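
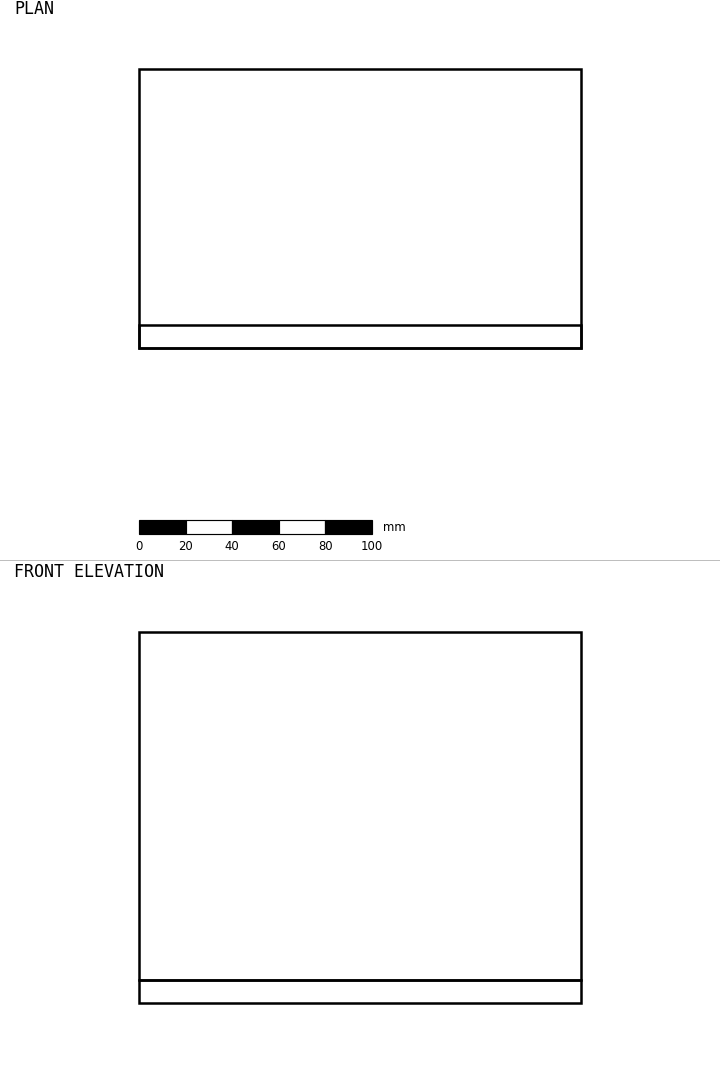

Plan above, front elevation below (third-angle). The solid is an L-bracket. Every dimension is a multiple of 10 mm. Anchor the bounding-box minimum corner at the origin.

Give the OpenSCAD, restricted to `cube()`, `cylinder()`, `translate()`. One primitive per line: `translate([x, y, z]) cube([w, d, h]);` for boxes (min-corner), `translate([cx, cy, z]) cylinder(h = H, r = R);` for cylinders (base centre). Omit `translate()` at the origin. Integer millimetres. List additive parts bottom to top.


cube([190, 120, 10]);
translate([0, 0, 10]) cube([190, 10, 150]);


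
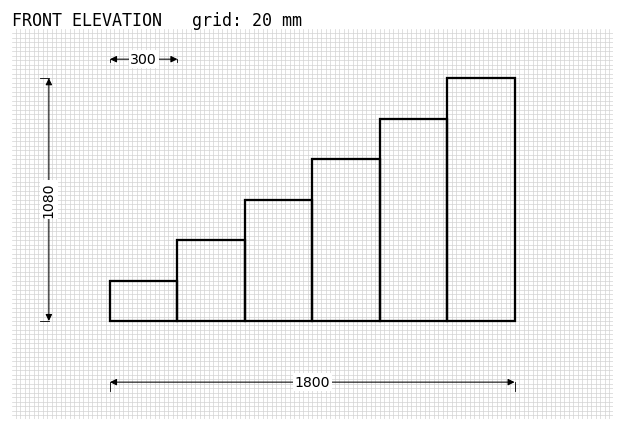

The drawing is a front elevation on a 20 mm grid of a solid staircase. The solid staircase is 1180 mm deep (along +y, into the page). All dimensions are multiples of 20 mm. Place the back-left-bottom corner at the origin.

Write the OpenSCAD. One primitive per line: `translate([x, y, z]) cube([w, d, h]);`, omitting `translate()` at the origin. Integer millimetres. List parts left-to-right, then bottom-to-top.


cube([300, 1180, 180]);
translate([300, 0, 0]) cube([300, 1180, 360]);
translate([600, 0, 0]) cube([300, 1180, 540]);
translate([900, 0, 0]) cube([300, 1180, 720]);
translate([1200, 0, 0]) cube([300, 1180, 900]);
translate([1500, 0, 0]) cube([300, 1180, 1080]);


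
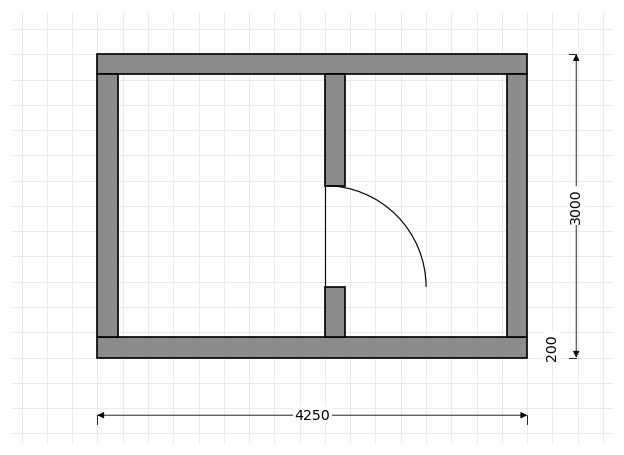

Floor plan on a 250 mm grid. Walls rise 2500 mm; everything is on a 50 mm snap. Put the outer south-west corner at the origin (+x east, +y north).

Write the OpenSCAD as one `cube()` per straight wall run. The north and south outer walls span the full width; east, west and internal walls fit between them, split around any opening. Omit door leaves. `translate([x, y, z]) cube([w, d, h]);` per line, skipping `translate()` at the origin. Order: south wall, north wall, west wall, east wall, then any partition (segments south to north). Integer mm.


cube([4250, 200, 2500]);
translate([0, 2800, 0]) cube([4250, 200, 2500]);
translate([0, 200, 0]) cube([200, 2600, 2500]);
translate([4050, 200, 0]) cube([200, 2600, 2500]);
translate([2250, 200, 0]) cube([200, 500, 2500]);
translate([2250, 1700, 0]) cube([200, 1100, 2500]);


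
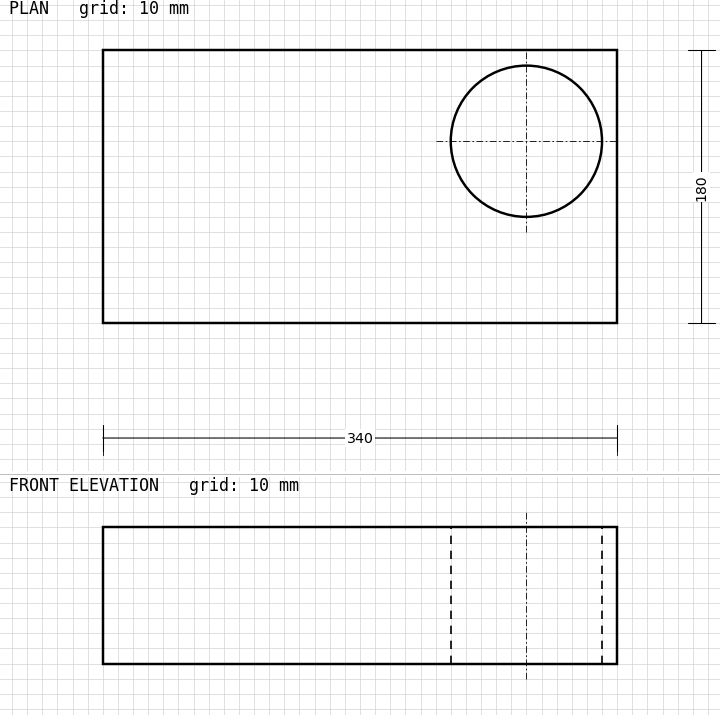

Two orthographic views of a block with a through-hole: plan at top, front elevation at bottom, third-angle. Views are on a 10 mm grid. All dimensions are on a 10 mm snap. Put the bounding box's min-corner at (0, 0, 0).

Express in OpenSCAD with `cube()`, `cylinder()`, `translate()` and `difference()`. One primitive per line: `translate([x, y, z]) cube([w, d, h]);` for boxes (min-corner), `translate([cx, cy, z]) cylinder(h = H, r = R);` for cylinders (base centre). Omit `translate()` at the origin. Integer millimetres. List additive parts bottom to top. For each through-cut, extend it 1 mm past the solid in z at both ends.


difference() {
  cube([340, 180, 90]);
  translate([280, 120, -1]) cylinder(h = 92, r = 50);
}


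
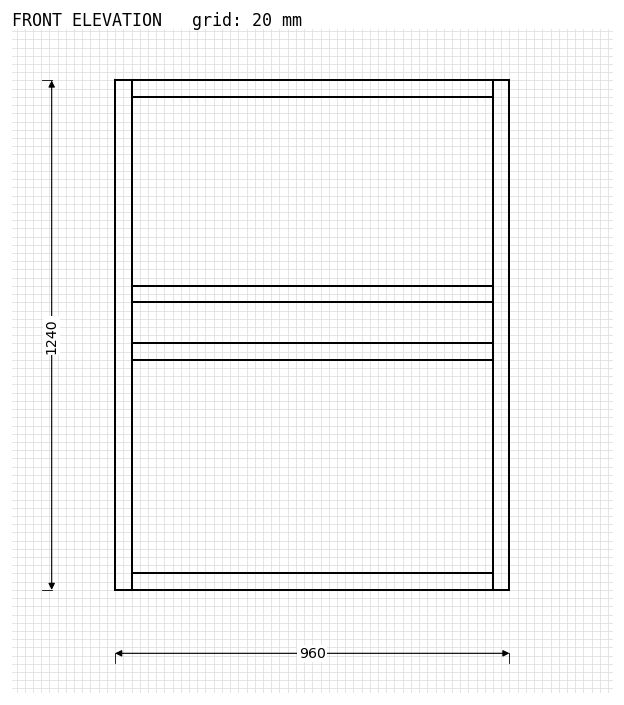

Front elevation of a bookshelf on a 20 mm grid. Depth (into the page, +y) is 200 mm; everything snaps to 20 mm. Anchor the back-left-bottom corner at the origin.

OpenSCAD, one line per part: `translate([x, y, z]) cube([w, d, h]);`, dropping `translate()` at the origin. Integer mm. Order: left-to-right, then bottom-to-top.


cube([40, 200, 1240]);
translate([40, 0, 0]) cube([880, 200, 40]);
translate([40, 0, 560]) cube([880, 200, 40]);
translate([40, 0, 700]) cube([880, 200, 40]);
translate([40, 0, 1200]) cube([880, 200, 40]);
translate([920, 0, 0]) cube([40, 200, 1240]);


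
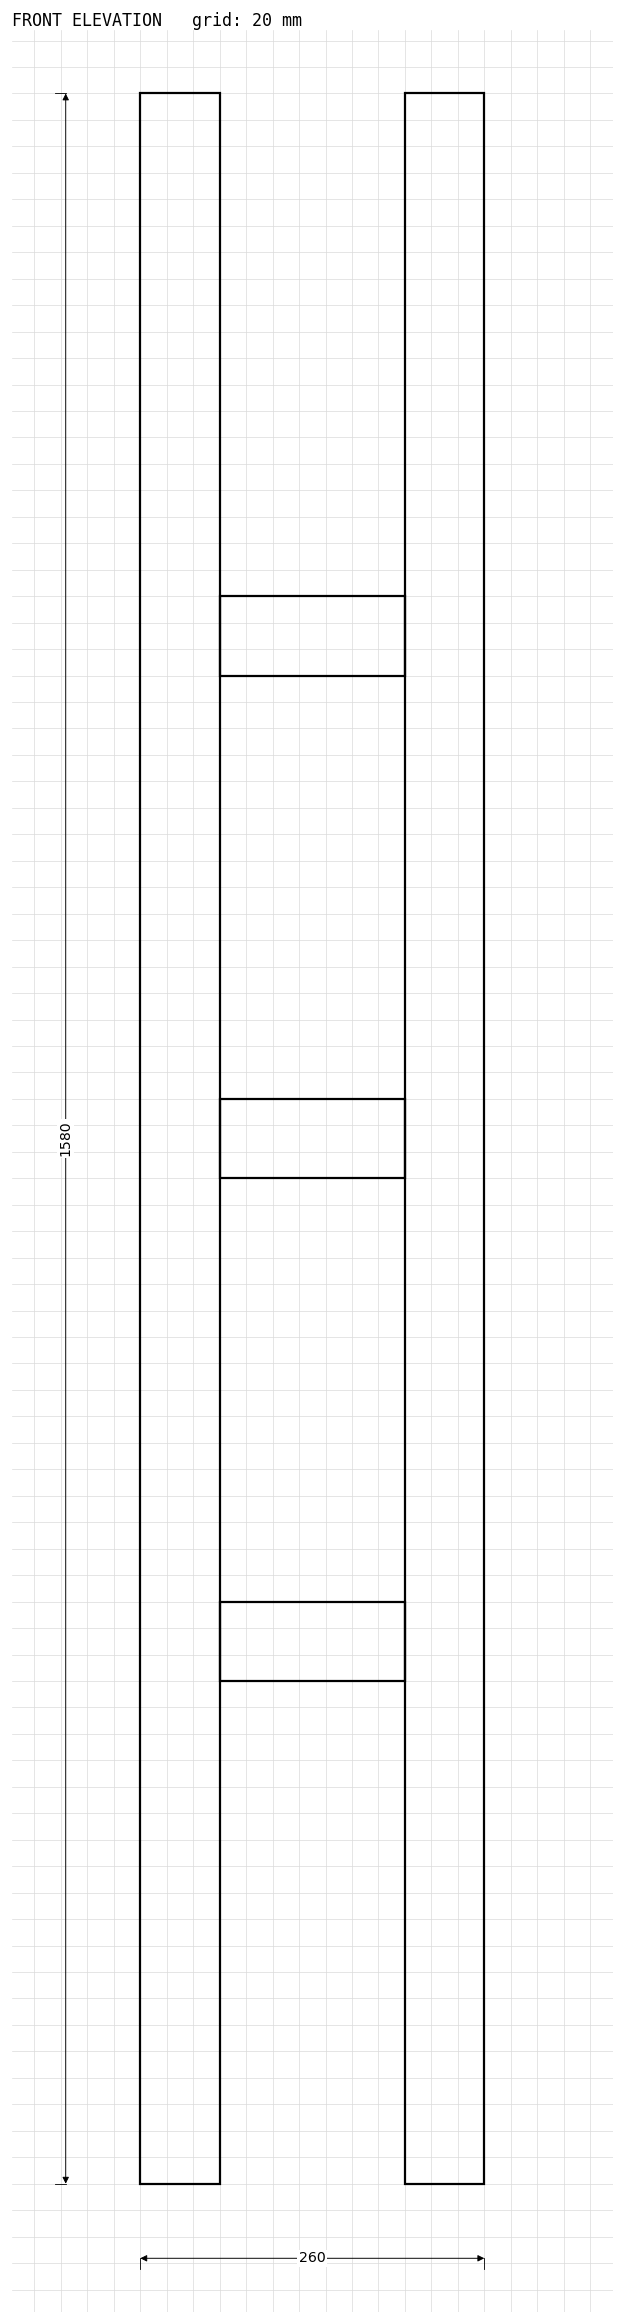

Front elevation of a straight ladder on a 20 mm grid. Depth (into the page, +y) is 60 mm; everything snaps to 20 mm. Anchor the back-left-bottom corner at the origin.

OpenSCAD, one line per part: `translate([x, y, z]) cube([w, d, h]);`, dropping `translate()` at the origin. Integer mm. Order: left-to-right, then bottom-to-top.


cube([60, 60, 1580]);
translate([60, 0, 380]) cube([140, 60, 60]);
translate([60, 0, 760]) cube([140, 60, 60]);
translate([60, 0, 1140]) cube([140, 60, 60]);
translate([200, 0, 0]) cube([60, 60, 1580]);


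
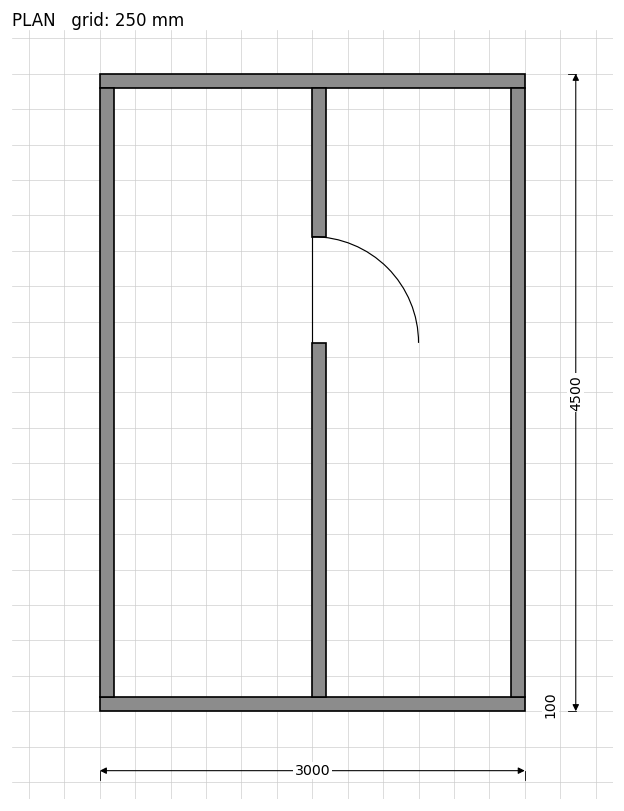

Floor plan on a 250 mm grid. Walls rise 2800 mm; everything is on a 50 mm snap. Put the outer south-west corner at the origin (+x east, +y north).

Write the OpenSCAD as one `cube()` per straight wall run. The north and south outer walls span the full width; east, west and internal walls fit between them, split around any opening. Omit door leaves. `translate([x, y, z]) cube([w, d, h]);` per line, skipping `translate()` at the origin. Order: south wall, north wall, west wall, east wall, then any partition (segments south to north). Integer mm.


cube([3000, 100, 2800]);
translate([0, 4400, 0]) cube([3000, 100, 2800]);
translate([0, 100, 0]) cube([100, 4300, 2800]);
translate([2900, 100, 0]) cube([100, 4300, 2800]);
translate([1500, 100, 0]) cube([100, 2500, 2800]);
translate([1500, 3350, 0]) cube([100, 1050, 2800]);


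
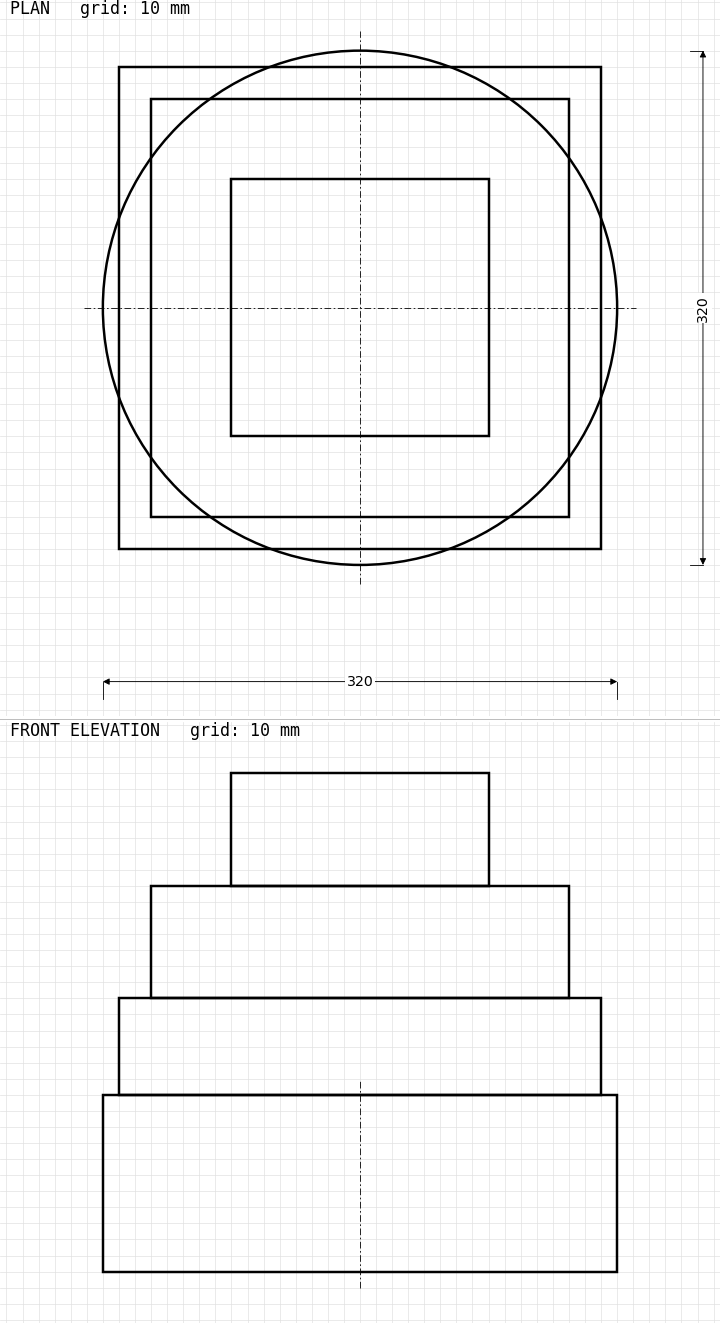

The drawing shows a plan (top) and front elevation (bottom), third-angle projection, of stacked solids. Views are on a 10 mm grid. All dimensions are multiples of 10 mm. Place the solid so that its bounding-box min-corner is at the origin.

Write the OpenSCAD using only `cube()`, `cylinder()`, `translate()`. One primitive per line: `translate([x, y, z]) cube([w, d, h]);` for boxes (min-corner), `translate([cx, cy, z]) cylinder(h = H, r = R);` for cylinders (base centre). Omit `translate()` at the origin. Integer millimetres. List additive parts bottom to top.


translate([160, 160, 0]) cylinder(h = 110, r = 160);
translate([10, 10, 110]) cube([300, 300, 60]);
translate([30, 30, 170]) cube([260, 260, 70]);
translate([80, 80, 240]) cube([160, 160, 70]);


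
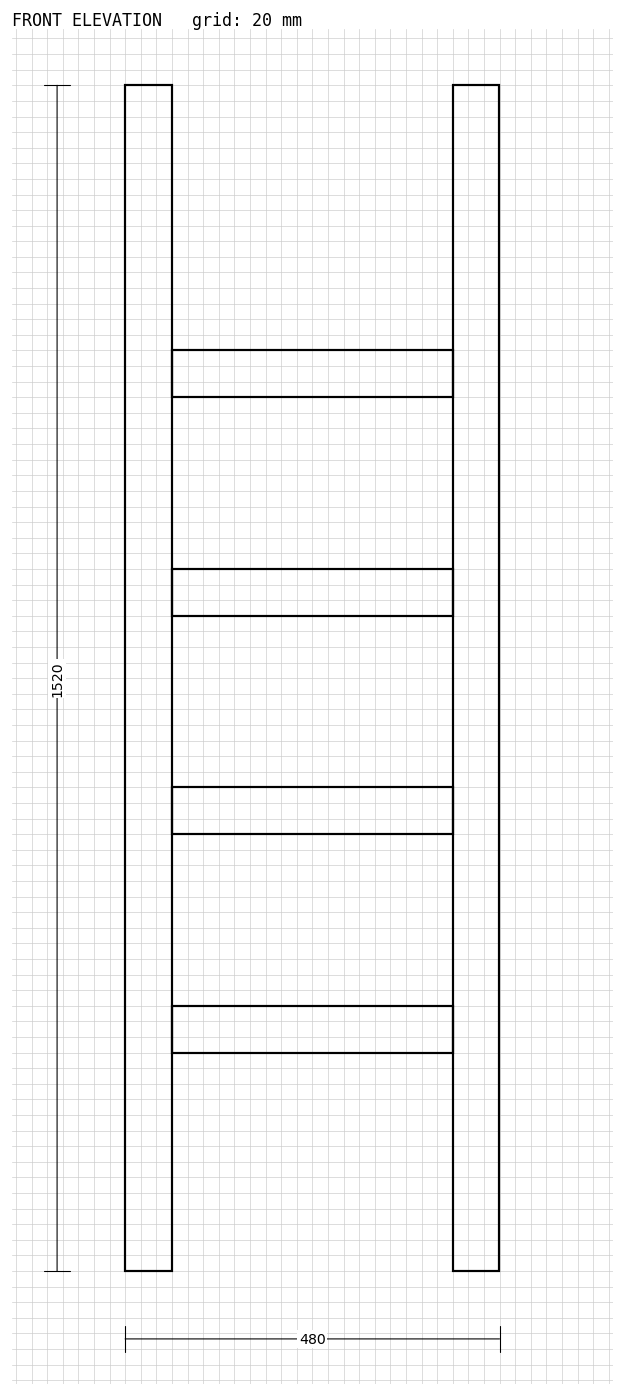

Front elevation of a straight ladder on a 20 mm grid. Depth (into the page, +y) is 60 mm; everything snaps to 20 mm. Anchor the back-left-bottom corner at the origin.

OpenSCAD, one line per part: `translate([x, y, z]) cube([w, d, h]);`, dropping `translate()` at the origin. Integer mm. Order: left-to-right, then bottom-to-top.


cube([60, 60, 1520]);
translate([60, 0, 280]) cube([360, 60, 60]);
translate([60, 0, 560]) cube([360, 60, 60]);
translate([60, 0, 840]) cube([360, 60, 60]);
translate([60, 0, 1120]) cube([360, 60, 60]);
translate([420, 0, 0]) cube([60, 60, 1520]);


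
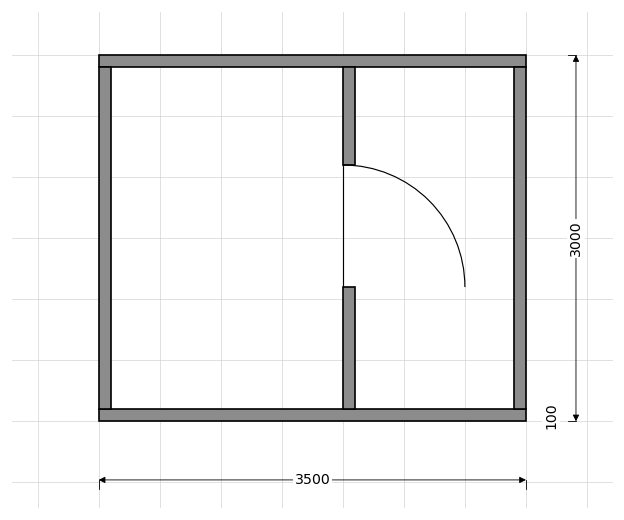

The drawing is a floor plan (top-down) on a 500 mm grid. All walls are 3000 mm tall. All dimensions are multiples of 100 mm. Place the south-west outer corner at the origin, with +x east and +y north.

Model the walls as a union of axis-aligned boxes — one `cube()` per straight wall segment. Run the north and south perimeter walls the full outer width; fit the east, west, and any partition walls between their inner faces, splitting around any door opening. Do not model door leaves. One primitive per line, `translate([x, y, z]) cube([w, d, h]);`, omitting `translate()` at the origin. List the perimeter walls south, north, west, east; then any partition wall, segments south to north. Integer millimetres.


cube([3500, 100, 3000]);
translate([0, 2900, 0]) cube([3500, 100, 3000]);
translate([0, 100, 0]) cube([100, 2800, 3000]);
translate([3400, 100, 0]) cube([100, 2800, 3000]);
translate([2000, 100, 0]) cube([100, 1000, 3000]);
translate([2000, 2100, 0]) cube([100, 800, 3000]);


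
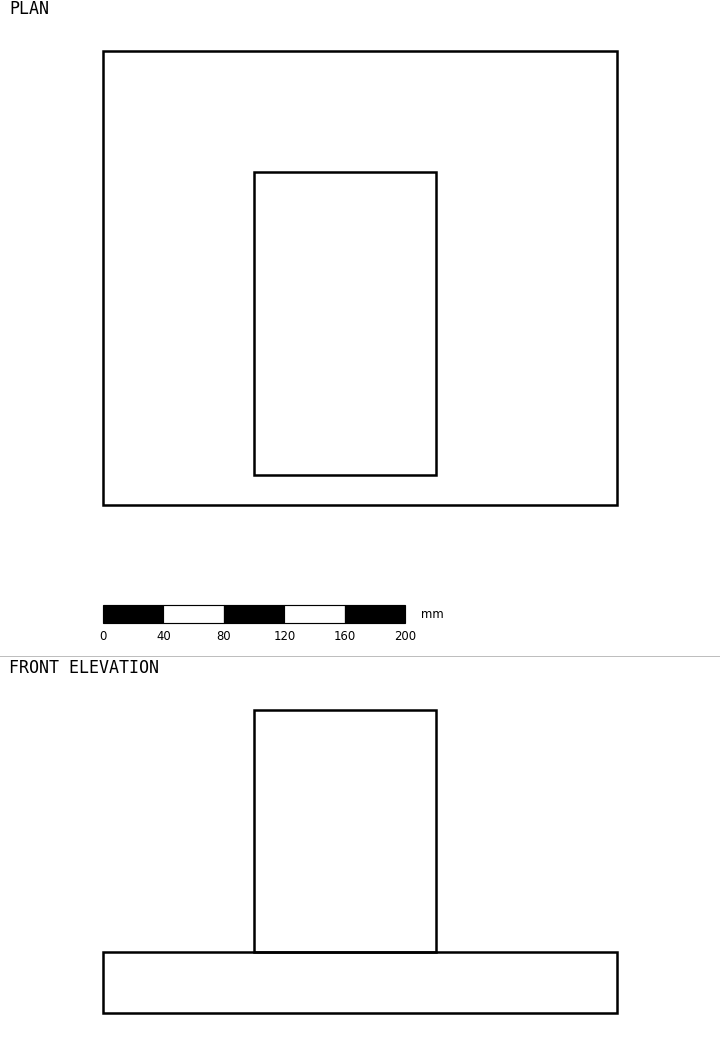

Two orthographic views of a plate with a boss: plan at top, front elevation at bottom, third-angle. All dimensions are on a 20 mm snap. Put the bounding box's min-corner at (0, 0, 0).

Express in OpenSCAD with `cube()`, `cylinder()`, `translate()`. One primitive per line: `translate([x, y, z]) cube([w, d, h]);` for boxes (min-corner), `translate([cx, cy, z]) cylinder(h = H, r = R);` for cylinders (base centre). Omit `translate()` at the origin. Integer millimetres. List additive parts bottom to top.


cube([340, 300, 40]);
translate([100, 20, 40]) cube([120, 200, 160]);


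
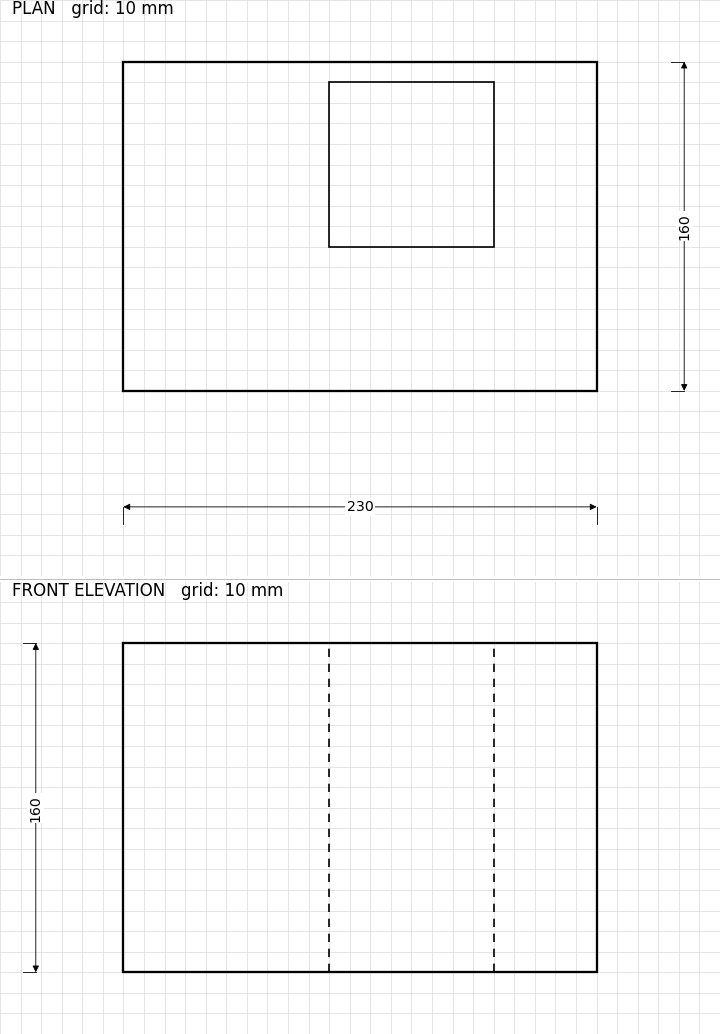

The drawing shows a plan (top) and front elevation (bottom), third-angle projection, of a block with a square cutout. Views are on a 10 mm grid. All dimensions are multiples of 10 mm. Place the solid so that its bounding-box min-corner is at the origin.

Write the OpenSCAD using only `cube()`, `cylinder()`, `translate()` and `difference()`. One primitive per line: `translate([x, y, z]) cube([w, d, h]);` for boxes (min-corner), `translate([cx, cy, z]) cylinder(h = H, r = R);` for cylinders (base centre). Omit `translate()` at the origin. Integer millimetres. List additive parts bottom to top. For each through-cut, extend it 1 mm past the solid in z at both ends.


difference() {
  cube([230, 160, 160]);
  translate([100, 70, -1]) cube([80, 80, 162]);
}


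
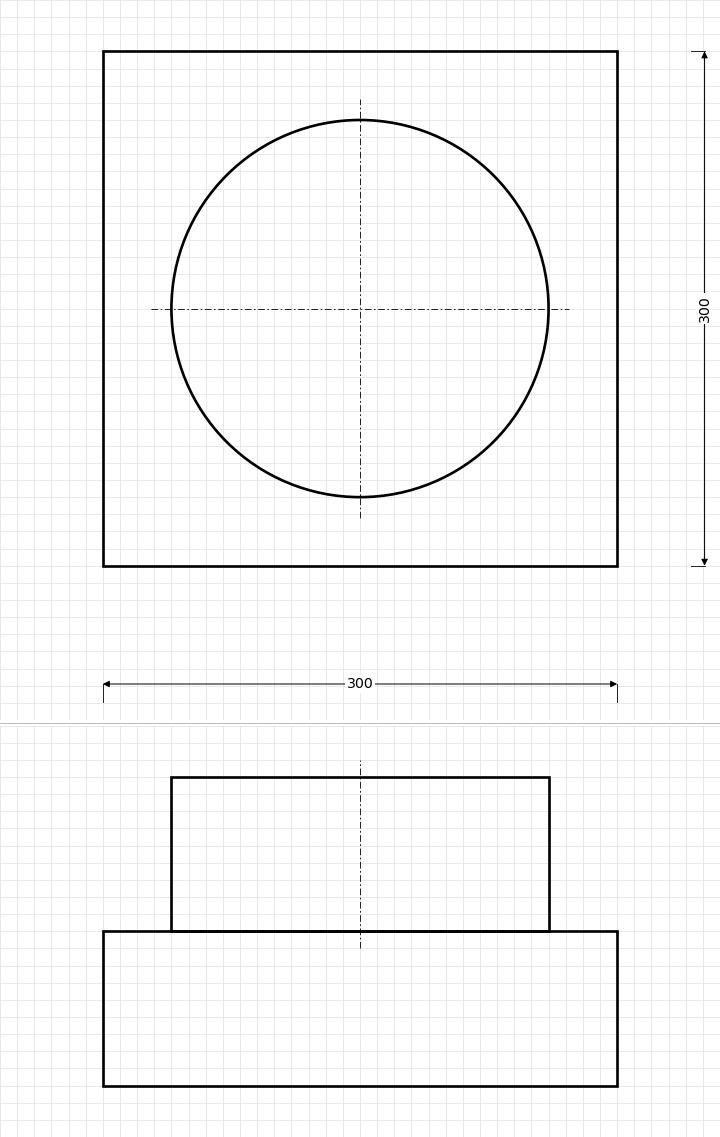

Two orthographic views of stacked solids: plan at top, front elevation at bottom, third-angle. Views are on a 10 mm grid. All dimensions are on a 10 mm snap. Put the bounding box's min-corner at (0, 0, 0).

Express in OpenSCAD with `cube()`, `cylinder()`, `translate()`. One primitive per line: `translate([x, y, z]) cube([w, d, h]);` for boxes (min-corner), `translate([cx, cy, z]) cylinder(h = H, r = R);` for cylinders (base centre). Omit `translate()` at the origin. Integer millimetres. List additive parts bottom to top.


cube([300, 300, 90]);
translate([150, 150, 90]) cylinder(h = 90, r = 110);


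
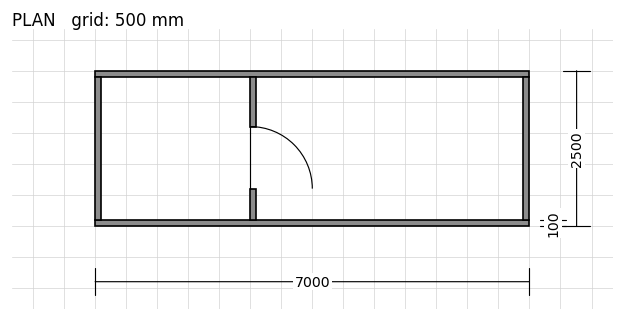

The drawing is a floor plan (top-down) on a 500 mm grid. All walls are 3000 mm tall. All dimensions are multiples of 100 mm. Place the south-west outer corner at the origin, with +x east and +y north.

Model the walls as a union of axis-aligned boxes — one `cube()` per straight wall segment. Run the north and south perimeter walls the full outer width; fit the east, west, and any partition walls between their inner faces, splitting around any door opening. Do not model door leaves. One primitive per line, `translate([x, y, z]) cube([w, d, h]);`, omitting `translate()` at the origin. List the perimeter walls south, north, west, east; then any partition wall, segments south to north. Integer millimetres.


cube([7000, 100, 3000]);
translate([0, 2400, 0]) cube([7000, 100, 3000]);
translate([0, 100, 0]) cube([100, 2300, 3000]);
translate([6900, 100, 0]) cube([100, 2300, 3000]);
translate([2500, 100, 0]) cube([100, 500, 3000]);
translate([2500, 1600, 0]) cube([100, 800, 3000]);


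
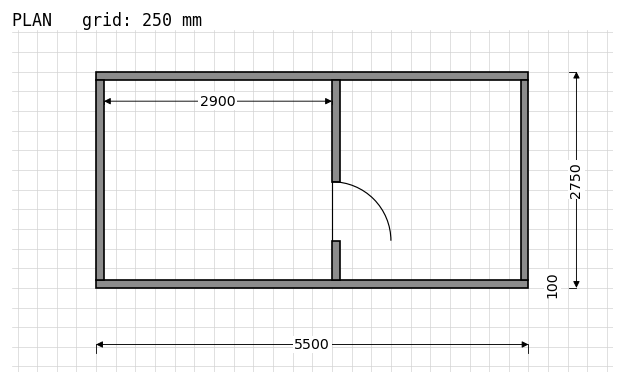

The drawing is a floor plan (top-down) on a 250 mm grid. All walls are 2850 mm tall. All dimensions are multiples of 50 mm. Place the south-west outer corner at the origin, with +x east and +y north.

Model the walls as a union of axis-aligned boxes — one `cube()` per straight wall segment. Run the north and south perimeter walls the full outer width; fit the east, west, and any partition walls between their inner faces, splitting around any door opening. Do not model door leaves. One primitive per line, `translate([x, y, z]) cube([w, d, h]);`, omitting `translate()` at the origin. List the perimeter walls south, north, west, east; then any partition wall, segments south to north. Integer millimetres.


cube([5500, 100, 2850]);
translate([0, 2650, 0]) cube([5500, 100, 2850]);
translate([0, 100, 0]) cube([100, 2550, 2850]);
translate([5400, 100, 0]) cube([100, 2550, 2850]);
translate([3000, 100, 0]) cube([100, 500, 2850]);
translate([3000, 1350, 0]) cube([100, 1300, 2850]);


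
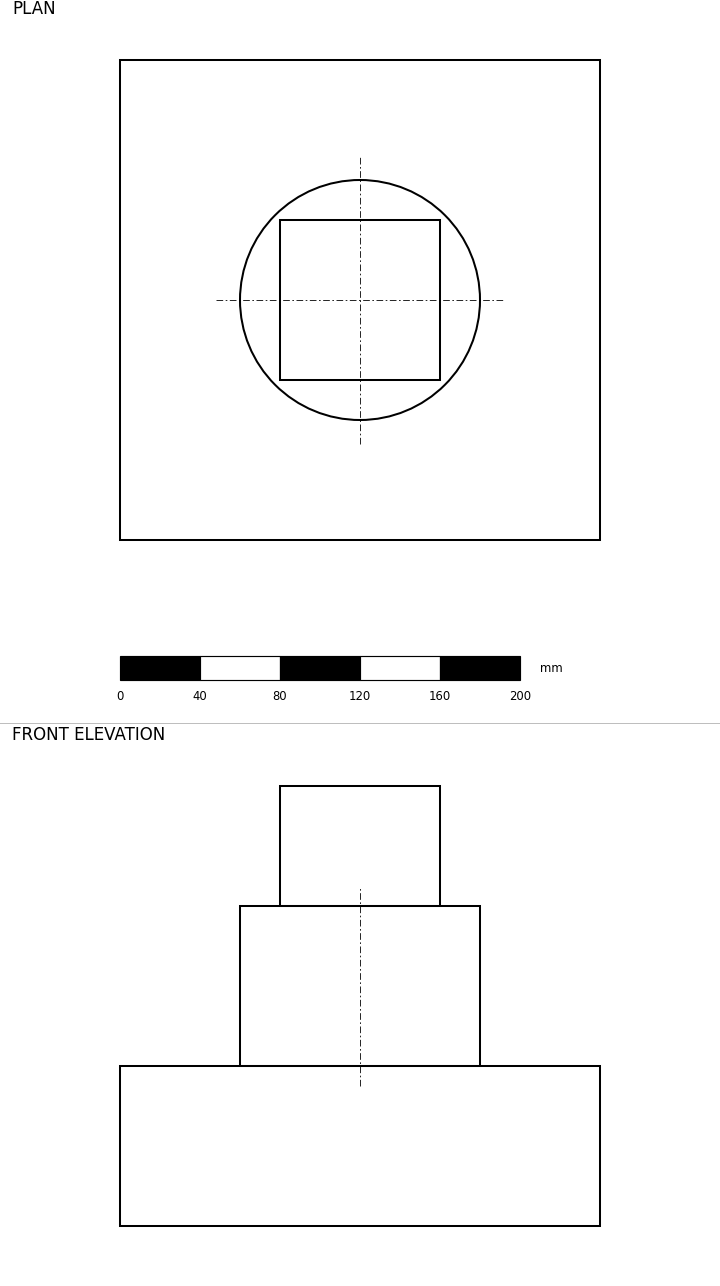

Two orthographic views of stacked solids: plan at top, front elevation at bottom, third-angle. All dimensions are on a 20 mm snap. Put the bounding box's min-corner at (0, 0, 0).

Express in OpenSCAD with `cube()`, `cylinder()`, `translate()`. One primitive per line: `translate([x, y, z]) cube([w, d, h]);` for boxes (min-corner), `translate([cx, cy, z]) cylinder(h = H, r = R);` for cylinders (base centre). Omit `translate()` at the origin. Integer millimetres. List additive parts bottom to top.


cube([240, 240, 80]);
translate([120, 120, 80]) cylinder(h = 80, r = 60);
translate([80, 80, 160]) cube([80, 80, 60]);


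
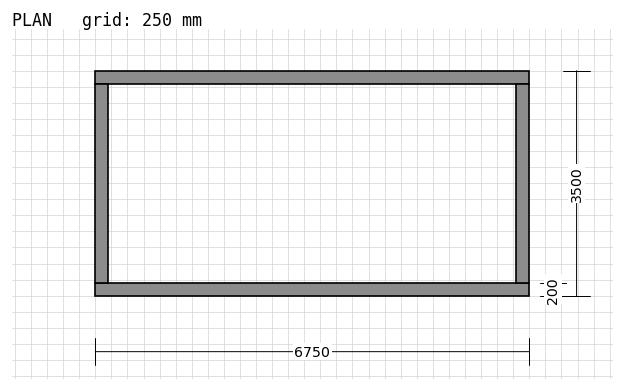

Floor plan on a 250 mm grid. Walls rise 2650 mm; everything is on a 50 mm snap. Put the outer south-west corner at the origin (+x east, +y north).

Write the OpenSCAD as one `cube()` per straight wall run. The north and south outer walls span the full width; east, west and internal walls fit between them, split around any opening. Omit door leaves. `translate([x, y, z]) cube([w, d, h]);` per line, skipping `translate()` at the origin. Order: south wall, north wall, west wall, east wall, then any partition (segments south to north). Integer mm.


cube([6750, 200, 2650]);
translate([0, 3300, 0]) cube([6750, 200, 2650]);
translate([0, 200, 0]) cube([200, 3100, 2650]);
translate([6550, 200, 0]) cube([200, 3100, 2650]);


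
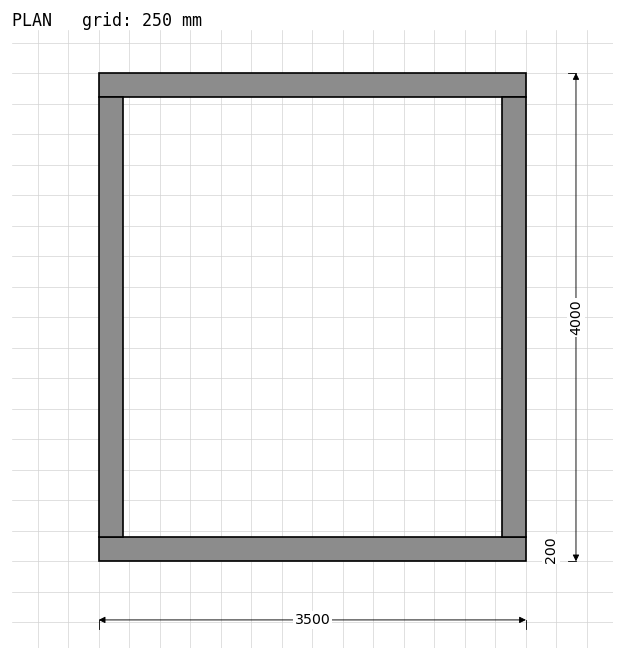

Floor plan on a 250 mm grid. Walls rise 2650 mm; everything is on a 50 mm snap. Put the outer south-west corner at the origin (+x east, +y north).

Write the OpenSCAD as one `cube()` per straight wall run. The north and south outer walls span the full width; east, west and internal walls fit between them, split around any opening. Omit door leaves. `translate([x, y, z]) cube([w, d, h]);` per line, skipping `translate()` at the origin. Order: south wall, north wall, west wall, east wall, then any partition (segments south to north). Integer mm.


cube([3500, 200, 2650]);
translate([0, 3800, 0]) cube([3500, 200, 2650]);
translate([0, 200, 0]) cube([200, 3600, 2650]);
translate([3300, 200, 0]) cube([200, 3600, 2650]);


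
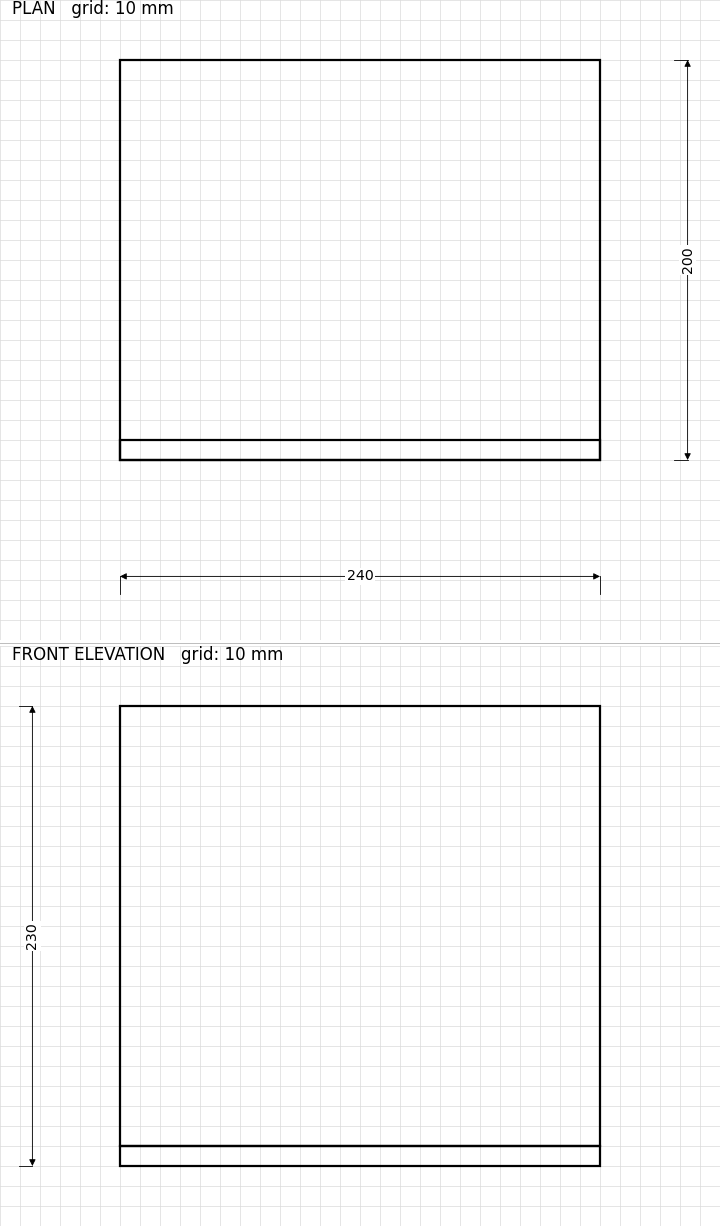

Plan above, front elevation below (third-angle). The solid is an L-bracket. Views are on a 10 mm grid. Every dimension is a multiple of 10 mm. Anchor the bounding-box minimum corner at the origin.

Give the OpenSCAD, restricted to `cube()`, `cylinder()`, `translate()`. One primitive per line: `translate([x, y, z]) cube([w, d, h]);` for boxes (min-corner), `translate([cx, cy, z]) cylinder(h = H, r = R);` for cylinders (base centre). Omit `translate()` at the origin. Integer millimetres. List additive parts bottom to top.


cube([240, 200, 10]);
translate([0, 0, 10]) cube([240, 10, 220]);


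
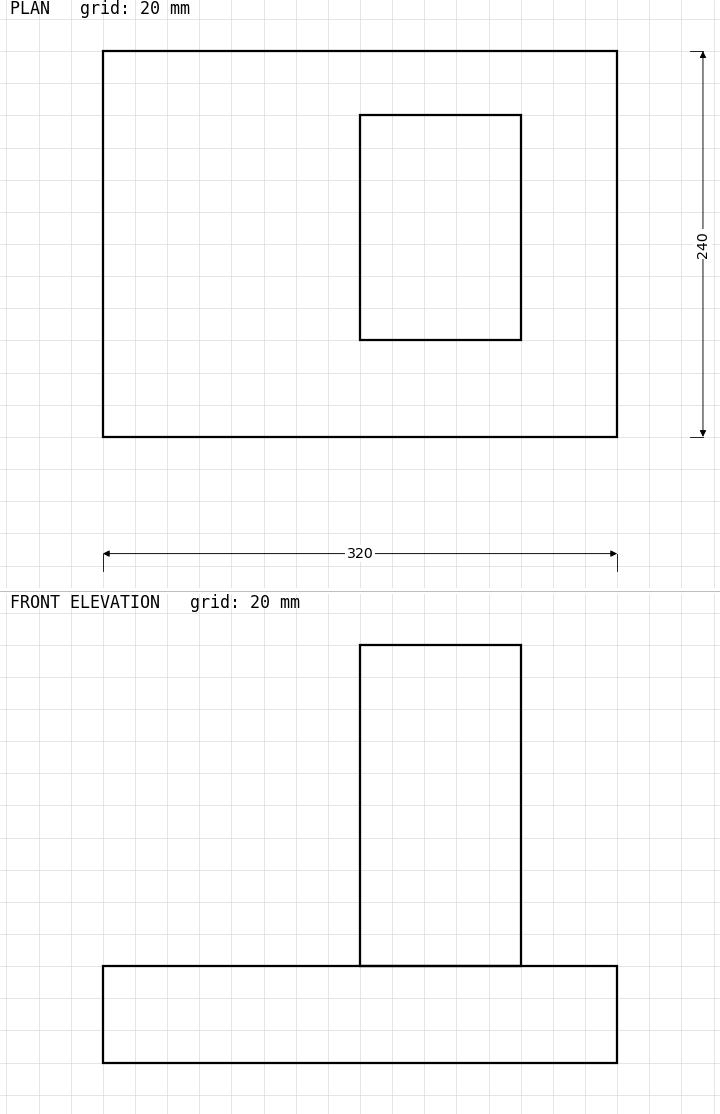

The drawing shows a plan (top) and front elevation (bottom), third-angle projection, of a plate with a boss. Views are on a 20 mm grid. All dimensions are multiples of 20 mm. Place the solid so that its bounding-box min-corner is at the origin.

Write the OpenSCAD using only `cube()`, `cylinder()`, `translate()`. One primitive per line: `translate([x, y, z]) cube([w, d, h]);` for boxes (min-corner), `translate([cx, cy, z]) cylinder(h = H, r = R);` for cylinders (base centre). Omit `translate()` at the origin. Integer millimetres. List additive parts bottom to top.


cube([320, 240, 60]);
translate([160, 60, 60]) cube([100, 140, 200]);


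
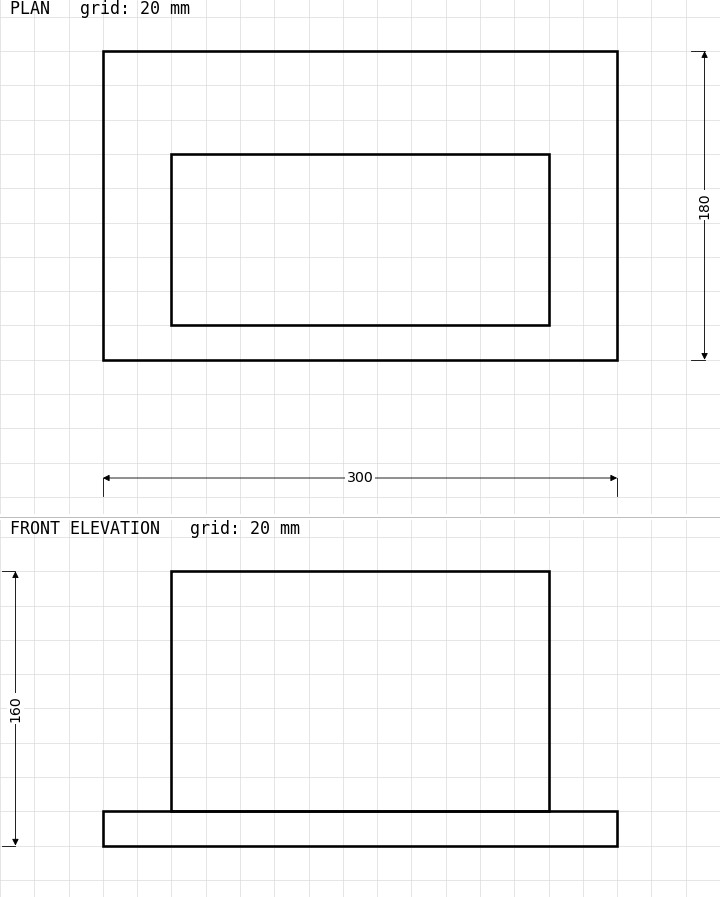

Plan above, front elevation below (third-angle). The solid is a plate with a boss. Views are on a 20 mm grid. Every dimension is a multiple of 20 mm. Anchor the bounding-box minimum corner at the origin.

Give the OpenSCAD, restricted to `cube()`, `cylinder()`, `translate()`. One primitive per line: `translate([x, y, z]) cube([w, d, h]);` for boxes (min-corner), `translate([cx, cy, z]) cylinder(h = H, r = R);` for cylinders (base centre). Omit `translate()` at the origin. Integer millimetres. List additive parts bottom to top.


cube([300, 180, 20]);
translate([40, 20, 20]) cube([220, 100, 140]);


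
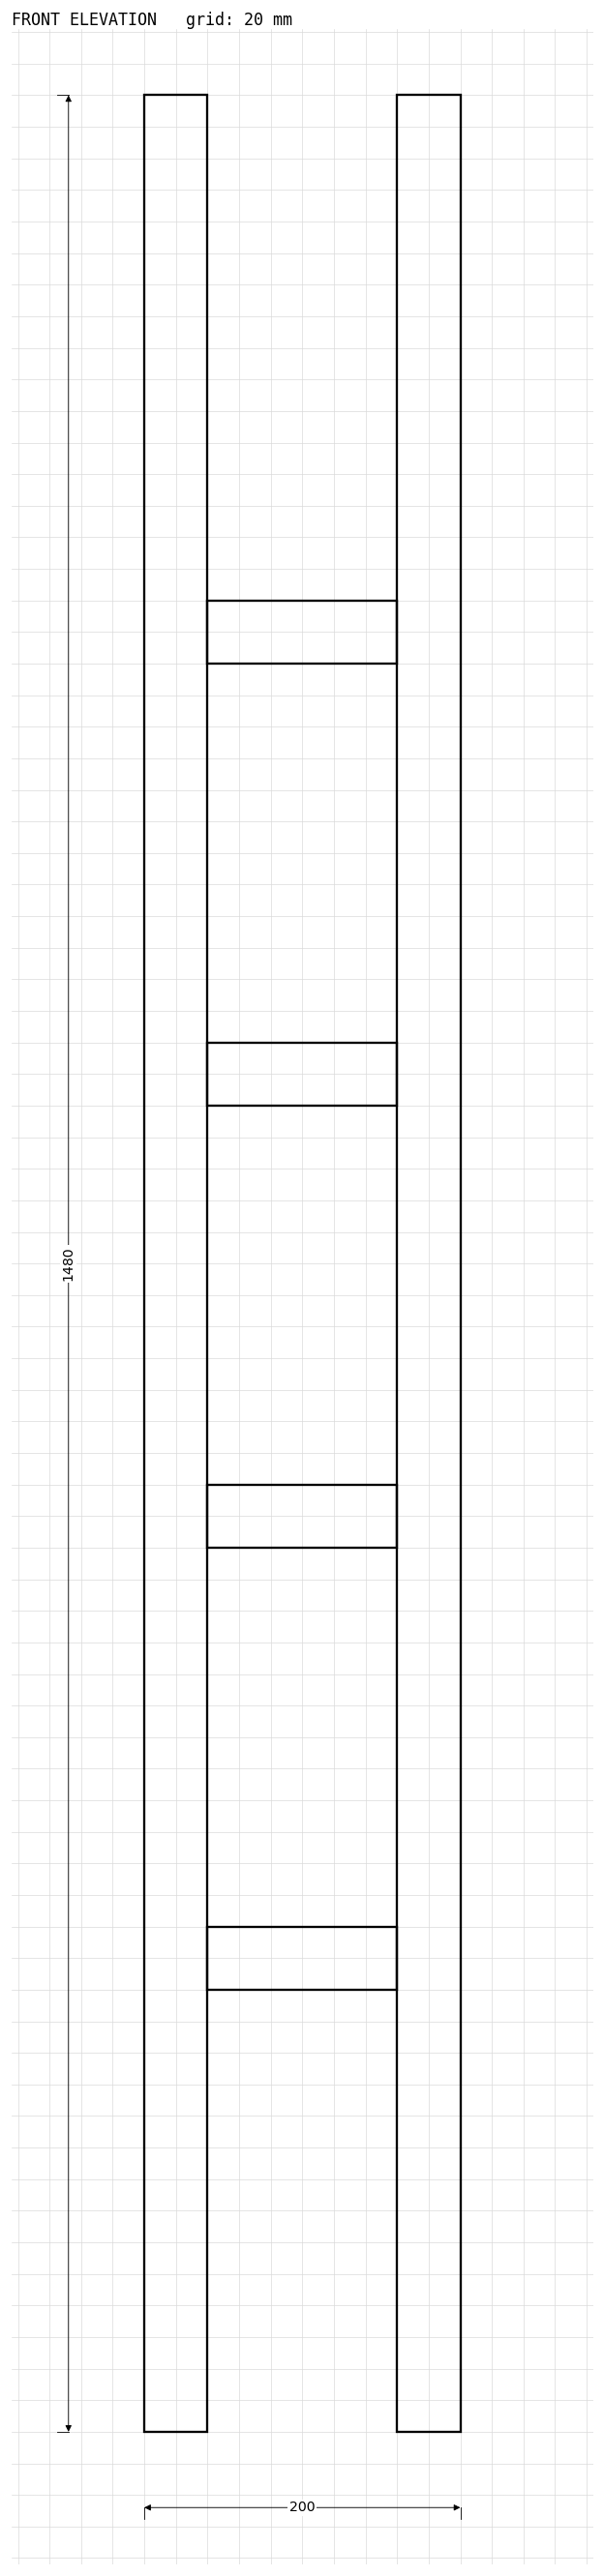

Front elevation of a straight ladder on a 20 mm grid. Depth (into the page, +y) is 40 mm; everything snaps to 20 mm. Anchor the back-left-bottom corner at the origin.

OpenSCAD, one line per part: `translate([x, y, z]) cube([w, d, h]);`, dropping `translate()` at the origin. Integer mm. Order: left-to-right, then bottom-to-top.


cube([40, 40, 1480]);
translate([40, 0, 280]) cube([120, 40, 40]);
translate([40, 0, 560]) cube([120, 40, 40]);
translate([40, 0, 840]) cube([120, 40, 40]);
translate([40, 0, 1120]) cube([120, 40, 40]);
translate([160, 0, 0]) cube([40, 40, 1480]);


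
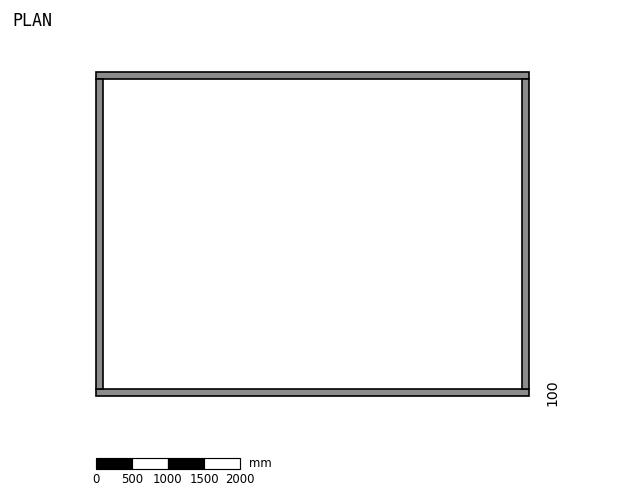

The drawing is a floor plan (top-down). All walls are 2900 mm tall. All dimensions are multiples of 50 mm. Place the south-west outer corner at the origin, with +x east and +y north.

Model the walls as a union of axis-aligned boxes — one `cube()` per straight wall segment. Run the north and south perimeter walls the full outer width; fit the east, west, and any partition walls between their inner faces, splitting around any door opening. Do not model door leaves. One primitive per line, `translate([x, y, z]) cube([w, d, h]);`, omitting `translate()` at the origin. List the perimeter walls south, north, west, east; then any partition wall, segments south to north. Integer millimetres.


cube([6000, 100, 2900]);
translate([0, 4400, 0]) cube([6000, 100, 2900]);
translate([0, 100, 0]) cube([100, 4300, 2900]);
translate([5900, 100, 0]) cube([100, 4300, 2900]);


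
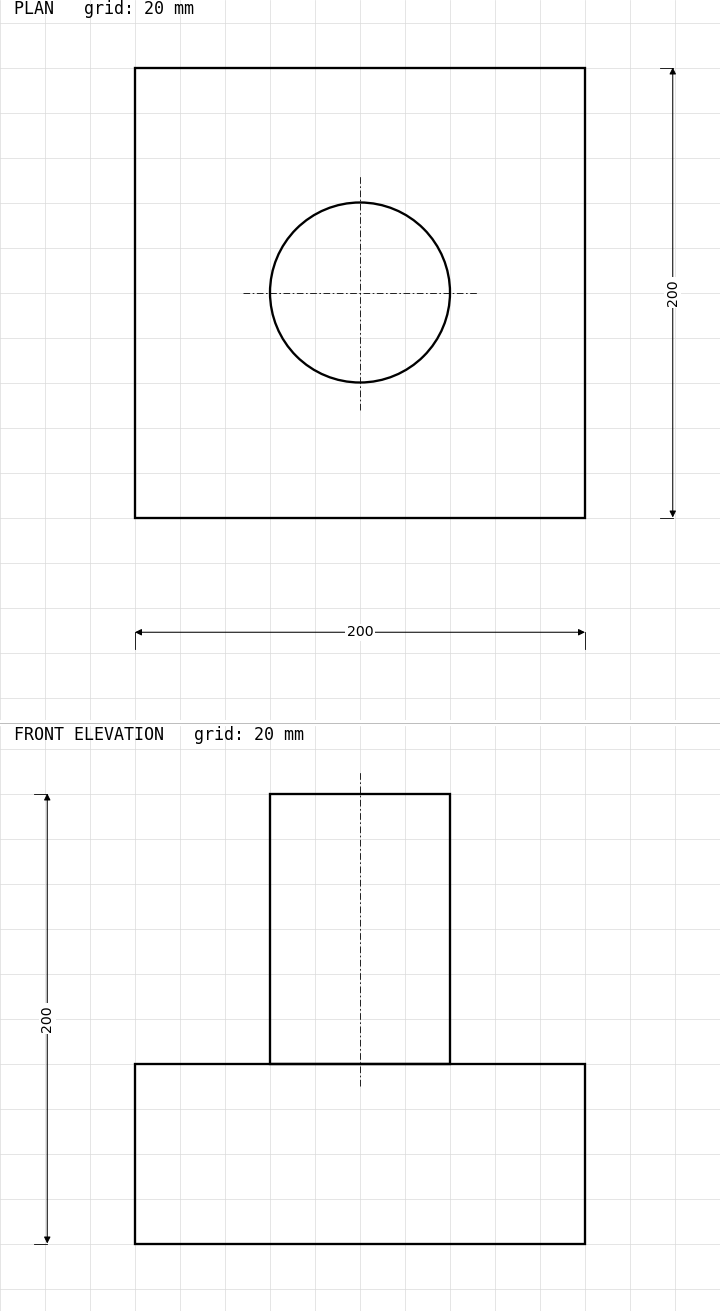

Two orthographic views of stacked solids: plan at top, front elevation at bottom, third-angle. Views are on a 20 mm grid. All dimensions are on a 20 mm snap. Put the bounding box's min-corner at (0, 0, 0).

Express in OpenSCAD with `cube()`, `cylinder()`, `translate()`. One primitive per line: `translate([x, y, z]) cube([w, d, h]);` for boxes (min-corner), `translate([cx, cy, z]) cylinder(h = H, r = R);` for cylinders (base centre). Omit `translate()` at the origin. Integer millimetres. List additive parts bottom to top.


cube([200, 200, 80]);
translate([100, 100, 80]) cylinder(h = 120, r = 40);


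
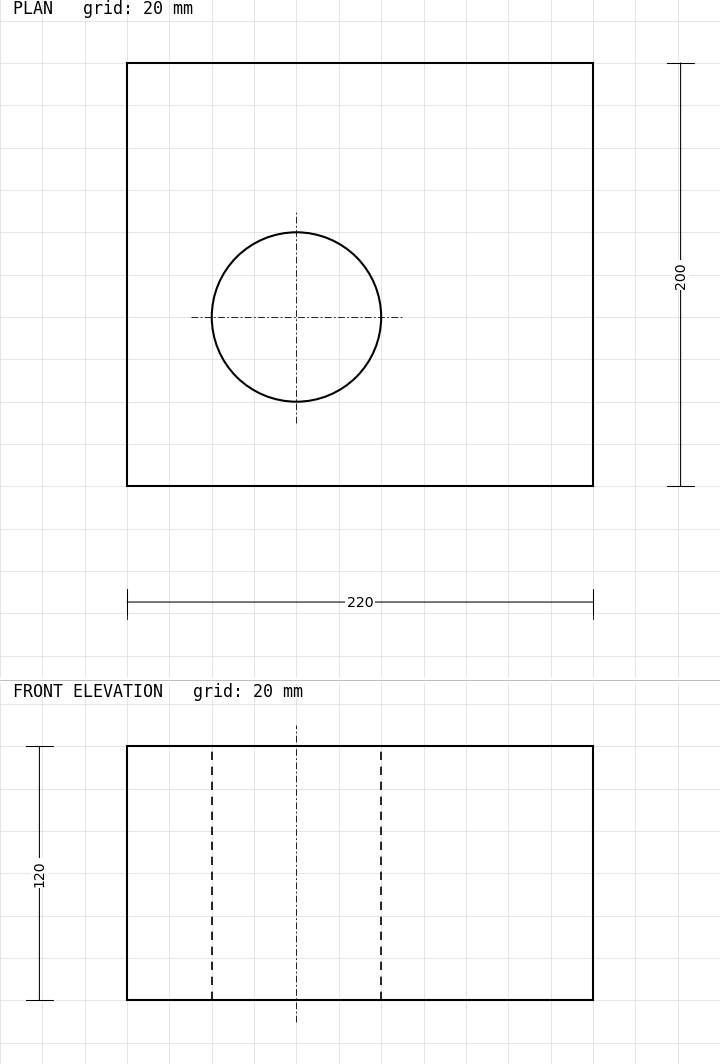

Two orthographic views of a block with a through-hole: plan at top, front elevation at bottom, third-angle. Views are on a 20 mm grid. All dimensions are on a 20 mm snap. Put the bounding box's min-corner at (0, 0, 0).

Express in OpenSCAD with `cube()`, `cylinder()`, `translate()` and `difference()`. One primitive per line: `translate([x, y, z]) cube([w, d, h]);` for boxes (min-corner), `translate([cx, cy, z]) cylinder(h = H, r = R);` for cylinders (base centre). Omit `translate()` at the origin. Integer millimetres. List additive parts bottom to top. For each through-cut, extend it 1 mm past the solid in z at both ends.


difference() {
  cube([220, 200, 120]);
  translate([80, 80, -1]) cylinder(h = 122, r = 40);
}


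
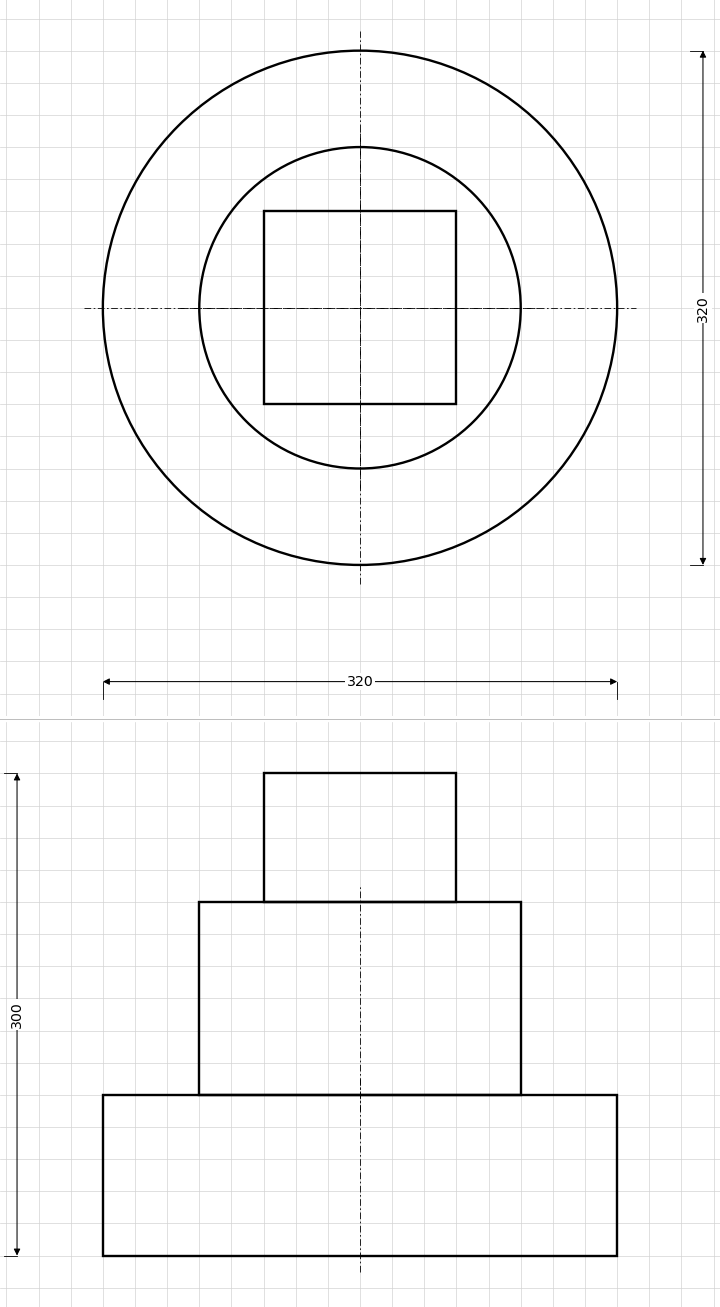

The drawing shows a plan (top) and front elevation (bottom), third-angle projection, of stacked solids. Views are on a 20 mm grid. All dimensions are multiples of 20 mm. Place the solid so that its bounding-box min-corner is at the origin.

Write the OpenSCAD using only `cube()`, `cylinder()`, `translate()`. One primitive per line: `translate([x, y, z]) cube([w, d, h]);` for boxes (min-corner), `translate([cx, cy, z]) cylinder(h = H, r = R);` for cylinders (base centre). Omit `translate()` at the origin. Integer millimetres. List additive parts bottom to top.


translate([160, 160, 0]) cylinder(h = 100, r = 160);
translate([160, 160, 100]) cylinder(h = 120, r = 100);
translate([100, 100, 220]) cube([120, 120, 80]);


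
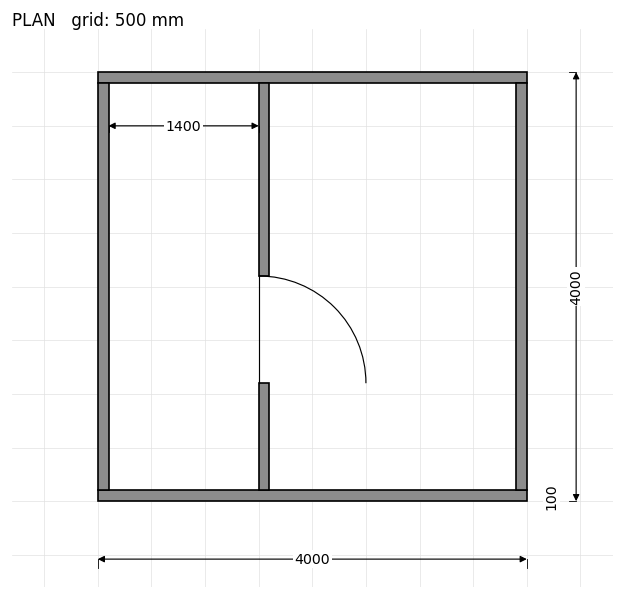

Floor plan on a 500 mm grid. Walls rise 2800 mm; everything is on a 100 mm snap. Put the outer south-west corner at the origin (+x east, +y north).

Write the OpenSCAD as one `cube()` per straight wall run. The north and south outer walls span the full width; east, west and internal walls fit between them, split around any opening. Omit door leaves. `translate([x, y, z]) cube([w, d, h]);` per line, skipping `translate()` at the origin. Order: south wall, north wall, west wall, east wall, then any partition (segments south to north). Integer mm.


cube([4000, 100, 2800]);
translate([0, 3900, 0]) cube([4000, 100, 2800]);
translate([0, 100, 0]) cube([100, 3800, 2800]);
translate([3900, 100, 0]) cube([100, 3800, 2800]);
translate([1500, 100, 0]) cube([100, 1000, 2800]);
translate([1500, 2100, 0]) cube([100, 1800, 2800]);


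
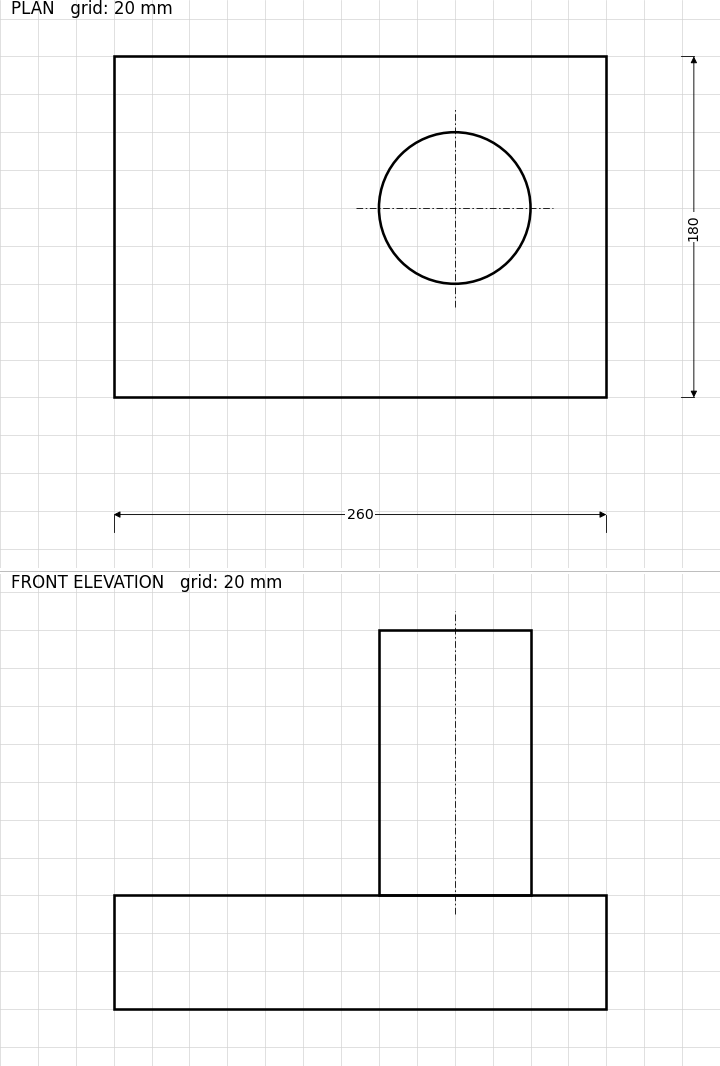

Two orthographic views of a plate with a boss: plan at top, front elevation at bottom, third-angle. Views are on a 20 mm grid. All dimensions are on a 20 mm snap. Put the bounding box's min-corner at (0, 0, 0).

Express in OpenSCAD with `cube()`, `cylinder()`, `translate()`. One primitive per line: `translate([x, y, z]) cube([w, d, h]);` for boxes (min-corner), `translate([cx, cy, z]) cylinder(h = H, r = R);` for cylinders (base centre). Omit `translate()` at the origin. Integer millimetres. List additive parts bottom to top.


cube([260, 180, 60]);
translate([180, 100, 60]) cylinder(h = 140, r = 40);


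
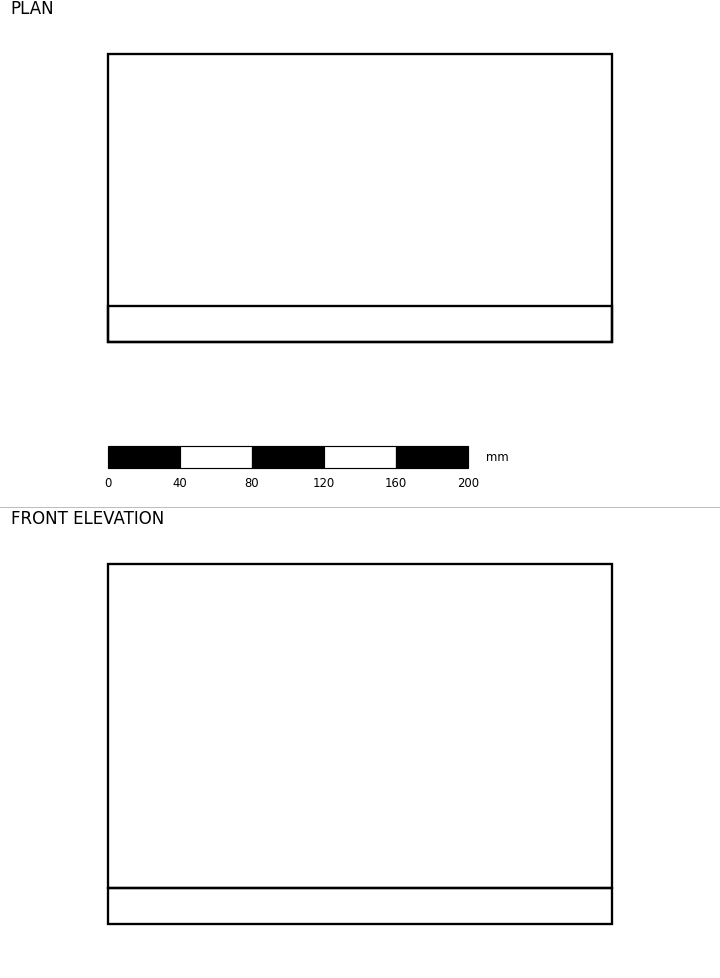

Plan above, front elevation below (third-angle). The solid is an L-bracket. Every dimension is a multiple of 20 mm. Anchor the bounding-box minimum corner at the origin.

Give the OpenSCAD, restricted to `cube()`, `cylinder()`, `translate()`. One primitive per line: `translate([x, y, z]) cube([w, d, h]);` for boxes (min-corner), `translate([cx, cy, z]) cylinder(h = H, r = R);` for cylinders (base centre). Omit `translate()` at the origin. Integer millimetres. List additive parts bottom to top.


cube([280, 160, 20]);
translate([0, 0, 20]) cube([280, 20, 180]);


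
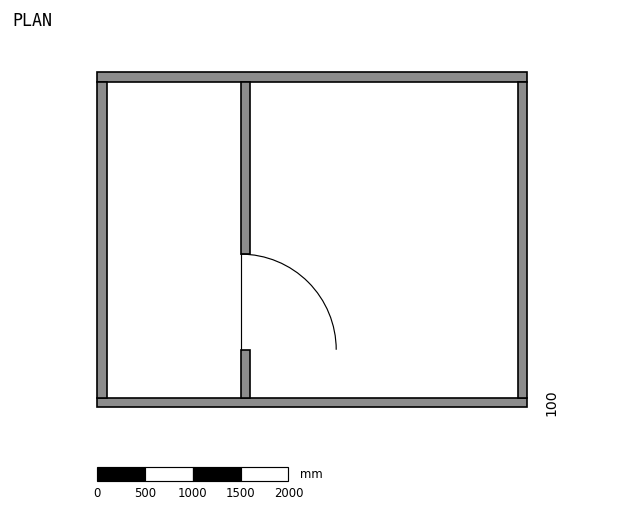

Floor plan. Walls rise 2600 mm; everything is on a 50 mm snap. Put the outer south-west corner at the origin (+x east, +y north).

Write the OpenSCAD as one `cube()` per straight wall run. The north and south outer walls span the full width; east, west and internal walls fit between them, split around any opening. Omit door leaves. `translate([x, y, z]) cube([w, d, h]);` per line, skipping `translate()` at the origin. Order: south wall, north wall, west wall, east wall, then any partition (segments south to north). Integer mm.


cube([4500, 100, 2600]);
translate([0, 3400, 0]) cube([4500, 100, 2600]);
translate([0, 100, 0]) cube([100, 3300, 2600]);
translate([4400, 100, 0]) cube([100, 3300, 2600]);
translate([1500, 100, 0]) cube([100, 500, 2600]);
translate([1500, 1600, 0]) cube([100, 1800, 2600]);


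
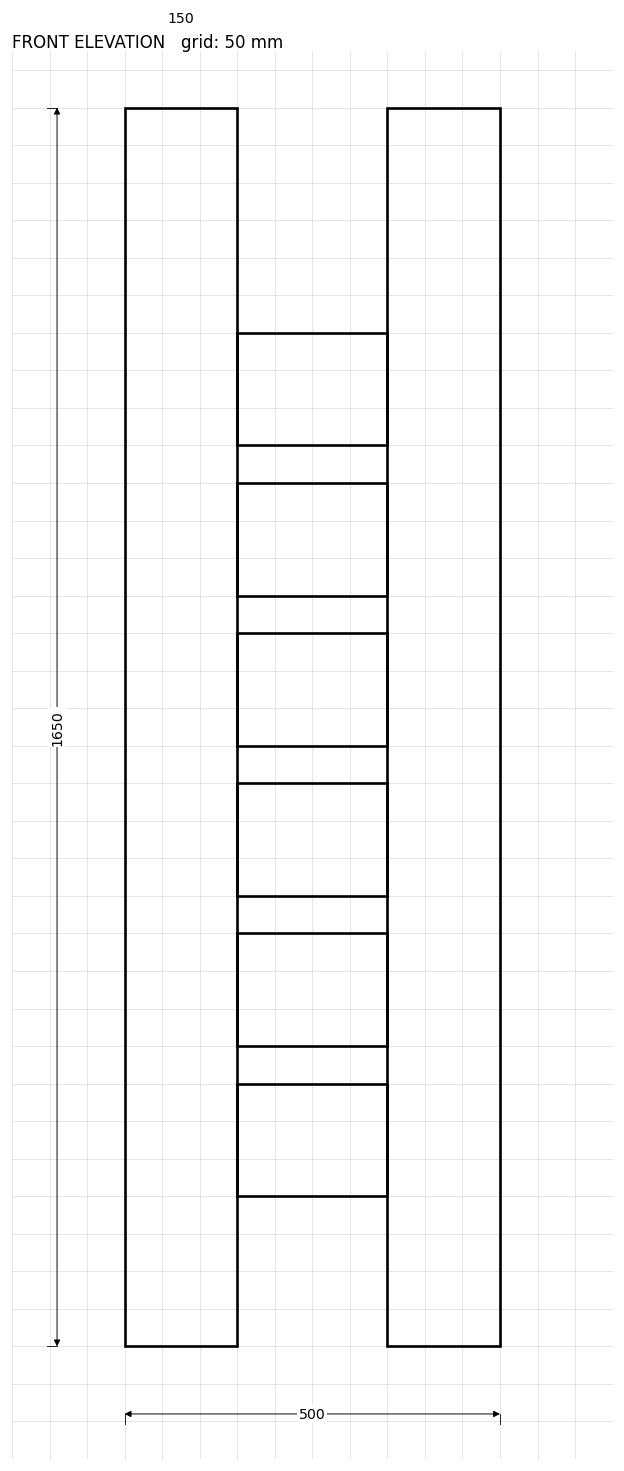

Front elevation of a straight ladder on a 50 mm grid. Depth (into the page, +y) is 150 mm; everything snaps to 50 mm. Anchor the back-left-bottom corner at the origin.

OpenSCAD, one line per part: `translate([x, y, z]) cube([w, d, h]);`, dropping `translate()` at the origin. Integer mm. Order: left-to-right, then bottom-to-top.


cube([150, 150, 1650]);
translate([150, 0, 200]) cube([200, 150, 150]);
translate([150, 0, 400]) cube([200, 150, 150]);
translate([150, 0, 600]) cube([200, 150, 150]);
translate([150, 0, 800]) cube([200, 150, 150]);
translate([150, 0, 1000]) cube([200, 150, 150]);
translate([150, 0, 1200]) cube([200, 150, 150]);
translate([350, 0, 0]) cube([150, 150, 1650]);


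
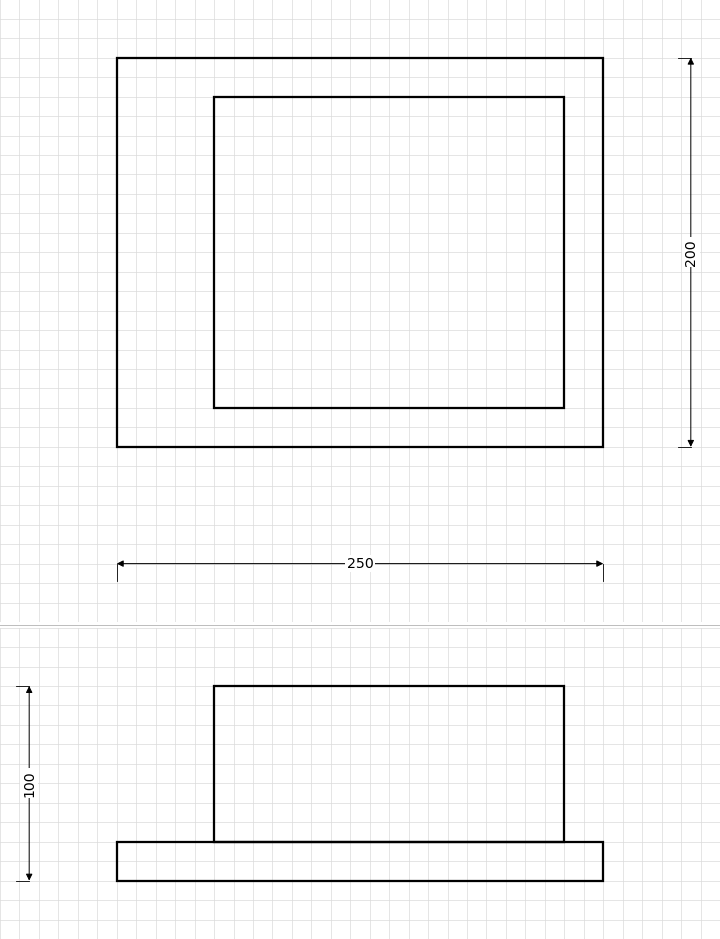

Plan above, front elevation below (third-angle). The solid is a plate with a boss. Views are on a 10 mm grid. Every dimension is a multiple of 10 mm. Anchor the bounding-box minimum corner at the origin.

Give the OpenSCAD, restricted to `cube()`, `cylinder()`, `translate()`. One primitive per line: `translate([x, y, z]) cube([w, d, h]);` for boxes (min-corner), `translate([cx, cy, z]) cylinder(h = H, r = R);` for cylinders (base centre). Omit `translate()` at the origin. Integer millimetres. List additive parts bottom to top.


cube([250, 200, 20]);
translate([50, 20, 20]) cube([180, 160, 80]);


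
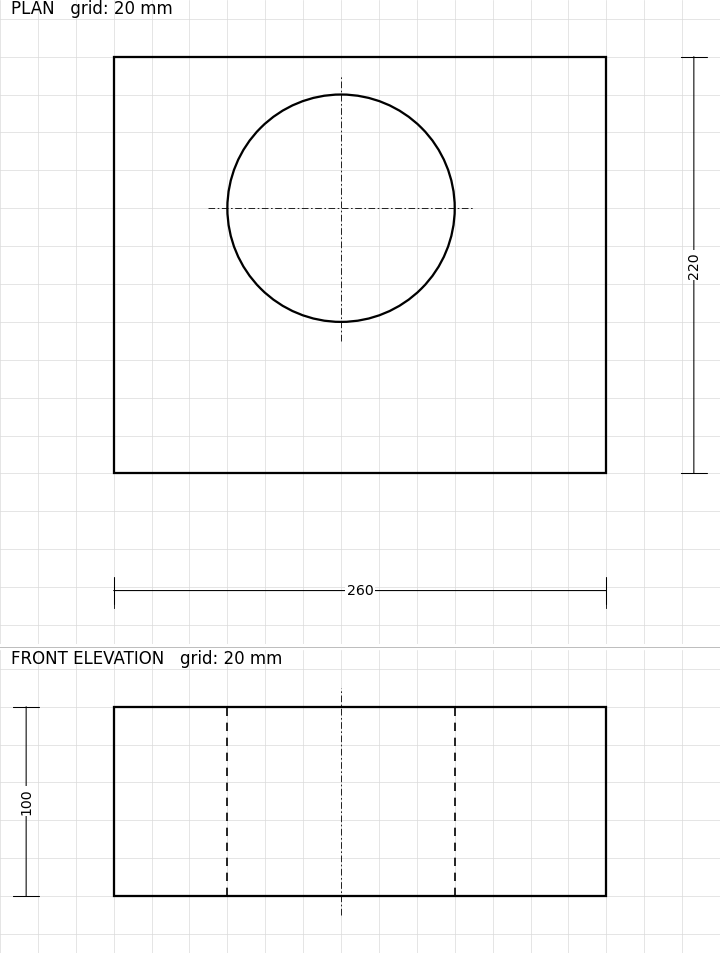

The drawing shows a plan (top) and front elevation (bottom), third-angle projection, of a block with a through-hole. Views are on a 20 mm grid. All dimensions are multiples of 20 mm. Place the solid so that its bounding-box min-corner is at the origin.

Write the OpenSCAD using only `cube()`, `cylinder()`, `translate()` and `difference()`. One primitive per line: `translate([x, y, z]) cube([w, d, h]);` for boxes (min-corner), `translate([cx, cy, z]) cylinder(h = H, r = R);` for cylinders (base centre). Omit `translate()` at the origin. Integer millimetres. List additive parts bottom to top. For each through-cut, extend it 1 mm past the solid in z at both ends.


difference() {
  cube([260, 220, 100]);
  translate([120, 140, -1]) cylinder(h = 102, r = 60);
}


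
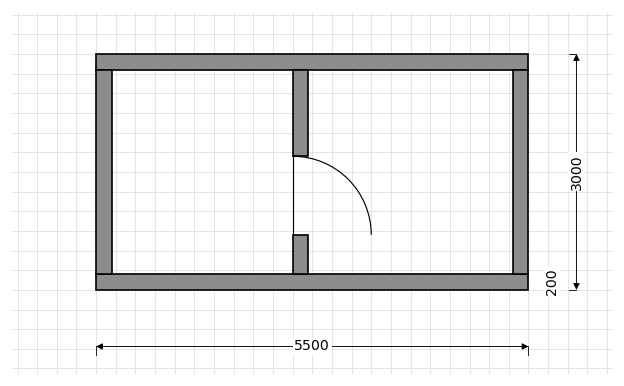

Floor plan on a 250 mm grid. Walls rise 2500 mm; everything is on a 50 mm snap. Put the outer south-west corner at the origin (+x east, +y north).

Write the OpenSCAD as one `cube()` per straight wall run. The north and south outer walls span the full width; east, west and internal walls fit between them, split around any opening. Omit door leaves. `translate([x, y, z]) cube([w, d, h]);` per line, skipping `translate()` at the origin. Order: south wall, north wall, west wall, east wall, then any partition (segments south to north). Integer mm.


cube([5500, 200, 2500]);
translate([0, 2800, 0]) cube([5500, 200, 2500]);
translate([0, 200, 0]) cube([200, 2600, 2500]);
translate([5300, 200, 0]) cube([200, 2600, 2500]);
translate([2500, 200, 0]) cube([200, 500, 2500]);
translate([2500, 1700, 0]) cube([200, 1100, 2500]);
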